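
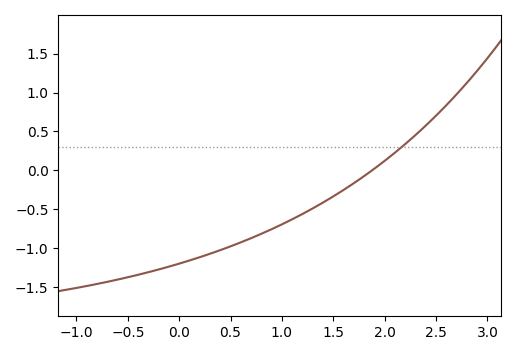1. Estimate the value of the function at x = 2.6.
0.836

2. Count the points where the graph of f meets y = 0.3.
1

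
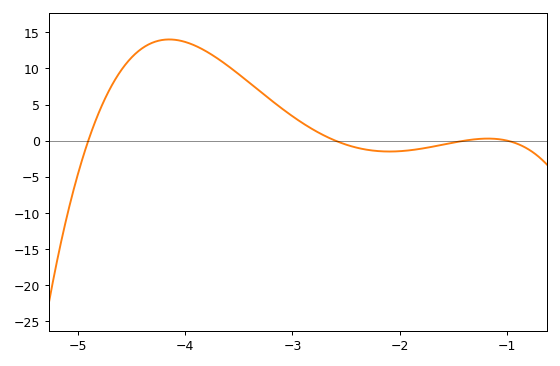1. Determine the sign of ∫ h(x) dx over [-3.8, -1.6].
positive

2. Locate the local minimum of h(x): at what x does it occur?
-2.1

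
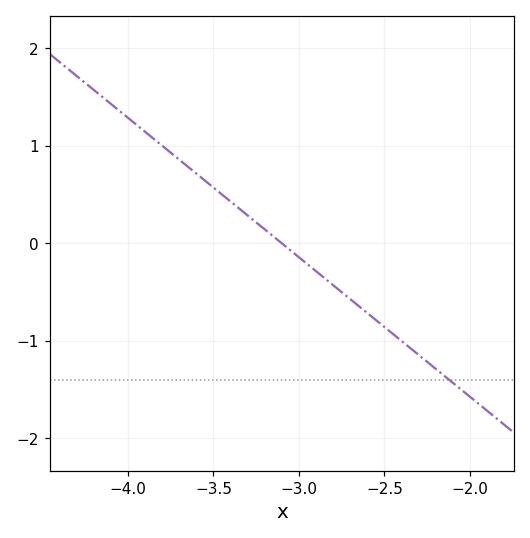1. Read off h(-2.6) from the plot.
-0.7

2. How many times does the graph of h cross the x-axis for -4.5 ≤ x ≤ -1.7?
1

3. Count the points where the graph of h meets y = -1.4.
1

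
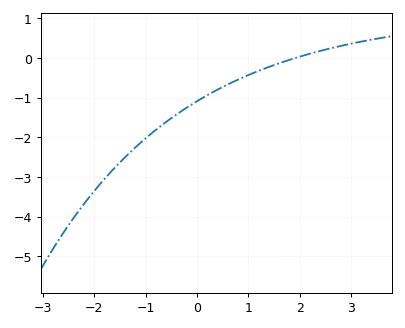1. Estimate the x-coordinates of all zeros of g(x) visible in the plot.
1.9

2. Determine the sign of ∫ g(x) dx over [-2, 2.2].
negative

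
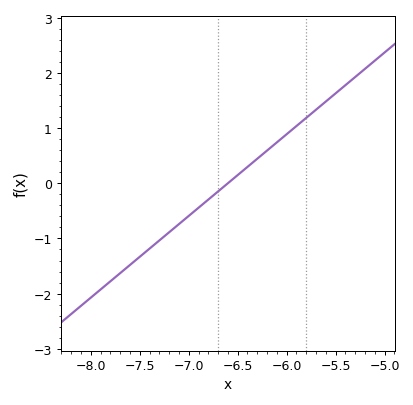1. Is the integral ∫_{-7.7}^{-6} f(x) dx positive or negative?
negative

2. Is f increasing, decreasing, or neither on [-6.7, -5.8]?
increasing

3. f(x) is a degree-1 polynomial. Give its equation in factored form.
y = 1.48(x + 6.6)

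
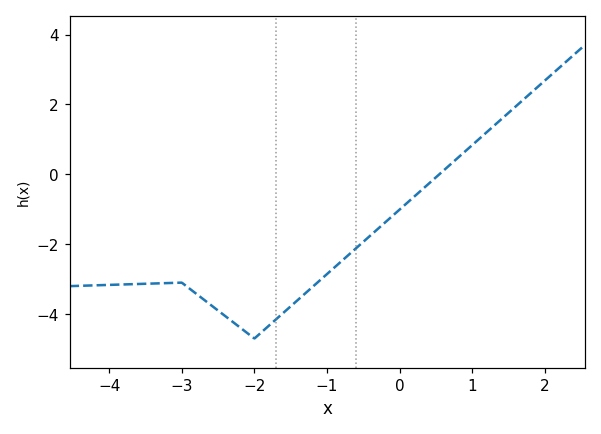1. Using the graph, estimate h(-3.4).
-3.2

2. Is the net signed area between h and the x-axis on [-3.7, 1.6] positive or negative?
negative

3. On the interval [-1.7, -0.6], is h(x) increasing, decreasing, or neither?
increasing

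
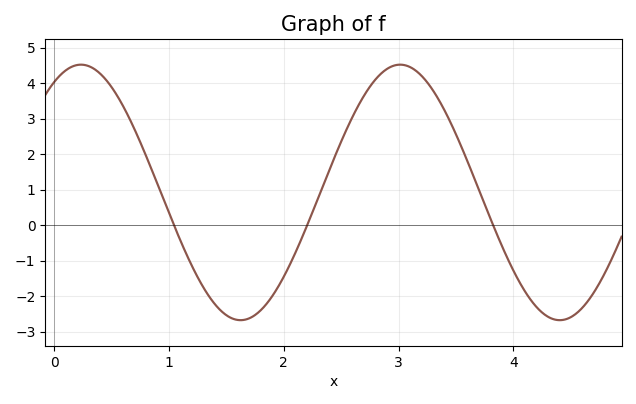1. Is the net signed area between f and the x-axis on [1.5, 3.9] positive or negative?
positive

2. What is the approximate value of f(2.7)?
3.6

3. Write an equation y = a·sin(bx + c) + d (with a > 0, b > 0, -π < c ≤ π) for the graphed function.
y = 3.6sin(2.3x + 1) + 0.92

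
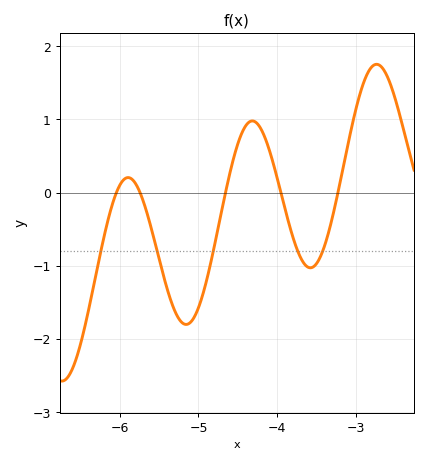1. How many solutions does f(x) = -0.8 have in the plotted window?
5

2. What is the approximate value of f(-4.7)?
-0.222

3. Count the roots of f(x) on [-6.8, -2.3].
5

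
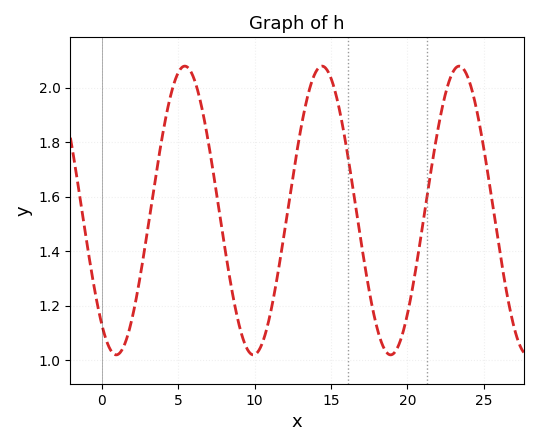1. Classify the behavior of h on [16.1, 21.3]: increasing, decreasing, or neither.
neither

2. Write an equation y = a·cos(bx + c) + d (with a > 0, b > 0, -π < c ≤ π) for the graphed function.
y = 0.53cos(0.7x + 2.48) + 1.55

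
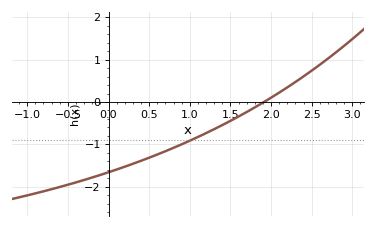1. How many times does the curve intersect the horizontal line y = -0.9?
1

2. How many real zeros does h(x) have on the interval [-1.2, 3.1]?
1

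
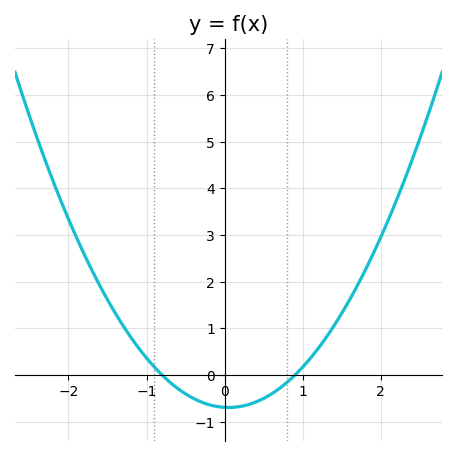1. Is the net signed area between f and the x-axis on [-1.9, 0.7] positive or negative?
positive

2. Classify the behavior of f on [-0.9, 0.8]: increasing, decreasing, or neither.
neither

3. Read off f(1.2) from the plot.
0.576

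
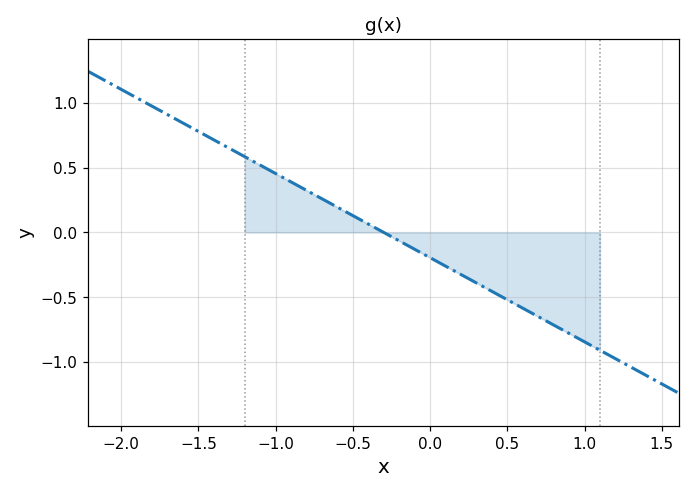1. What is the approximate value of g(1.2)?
-1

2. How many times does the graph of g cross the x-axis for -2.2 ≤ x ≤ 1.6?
1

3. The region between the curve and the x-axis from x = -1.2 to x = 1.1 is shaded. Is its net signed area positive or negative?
negative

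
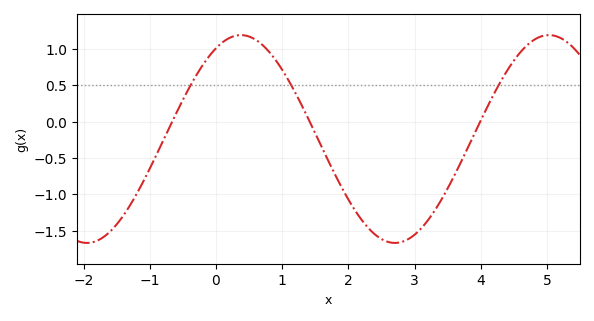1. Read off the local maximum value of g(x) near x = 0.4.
1.2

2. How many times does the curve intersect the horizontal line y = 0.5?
3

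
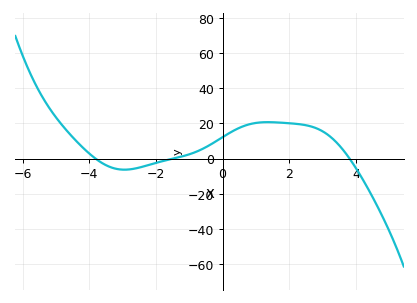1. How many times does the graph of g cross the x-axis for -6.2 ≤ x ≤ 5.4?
3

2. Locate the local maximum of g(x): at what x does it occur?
1.4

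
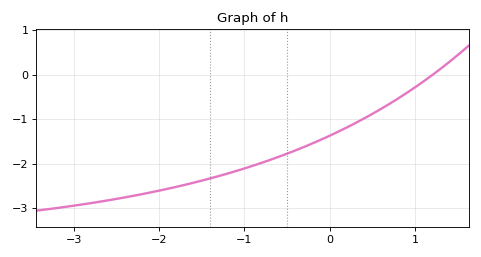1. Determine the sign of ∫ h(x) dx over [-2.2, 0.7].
negative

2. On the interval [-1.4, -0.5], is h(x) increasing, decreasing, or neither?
increasing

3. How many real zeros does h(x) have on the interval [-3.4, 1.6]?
1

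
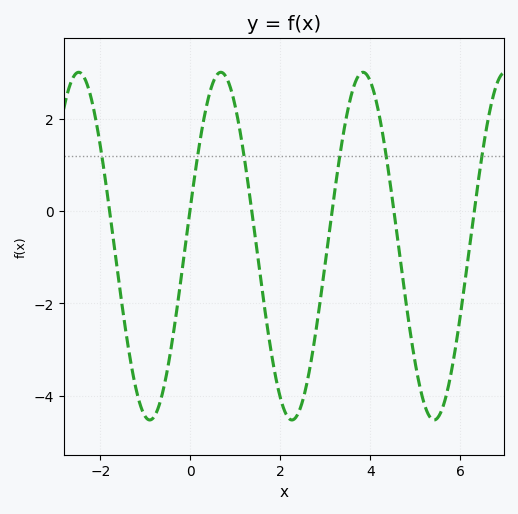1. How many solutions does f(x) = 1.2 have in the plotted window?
6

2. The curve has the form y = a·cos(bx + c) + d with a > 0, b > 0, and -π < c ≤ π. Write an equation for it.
y = 3.77cos(2x - 1.4) - 0.76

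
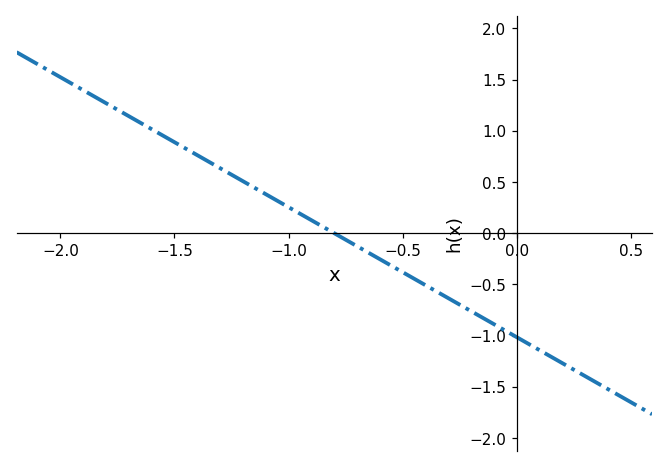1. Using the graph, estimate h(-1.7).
1.14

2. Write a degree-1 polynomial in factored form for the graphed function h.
y = -1.27(x + 0.8)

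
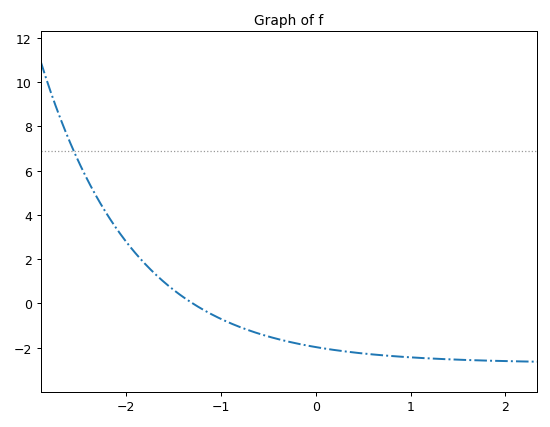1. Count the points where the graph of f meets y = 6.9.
1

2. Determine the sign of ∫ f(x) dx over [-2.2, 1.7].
negative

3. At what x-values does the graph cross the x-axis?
-1.3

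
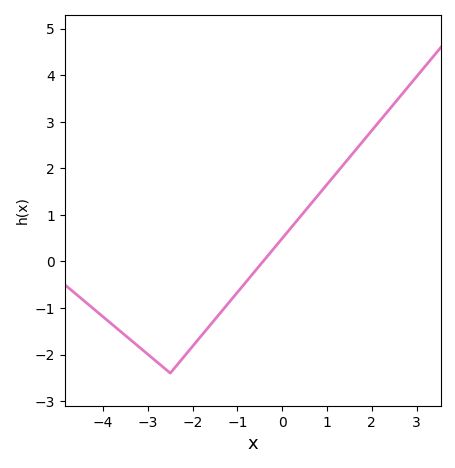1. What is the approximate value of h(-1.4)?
-1.13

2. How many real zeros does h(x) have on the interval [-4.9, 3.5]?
1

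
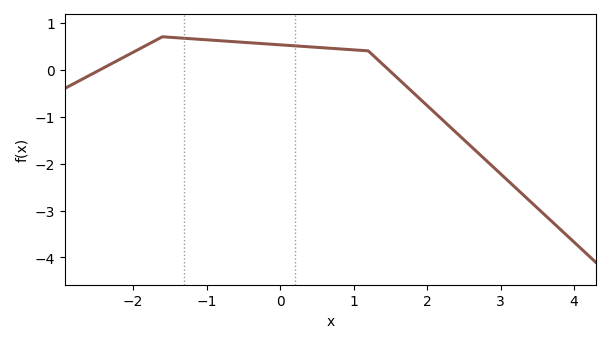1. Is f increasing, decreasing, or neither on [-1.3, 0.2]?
decreasing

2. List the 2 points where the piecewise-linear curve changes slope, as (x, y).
(-1.6, 0.7); (1.2, 0.4)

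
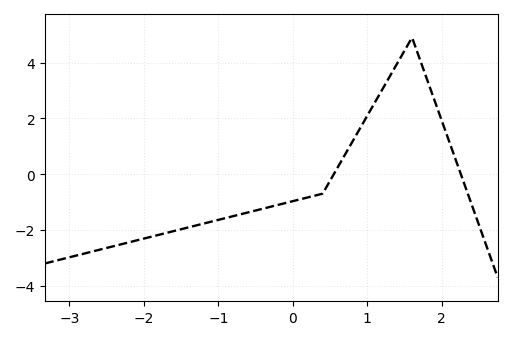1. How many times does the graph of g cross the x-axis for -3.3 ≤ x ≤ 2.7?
2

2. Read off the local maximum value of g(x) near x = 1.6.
4.89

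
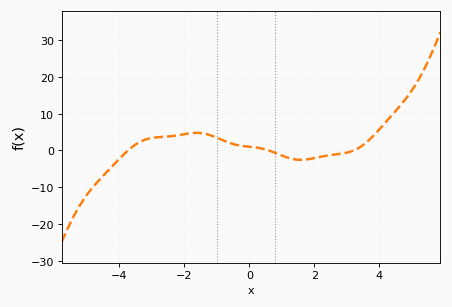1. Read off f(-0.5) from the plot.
2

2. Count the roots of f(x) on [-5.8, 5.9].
3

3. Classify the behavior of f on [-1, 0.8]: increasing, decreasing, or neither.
decreasing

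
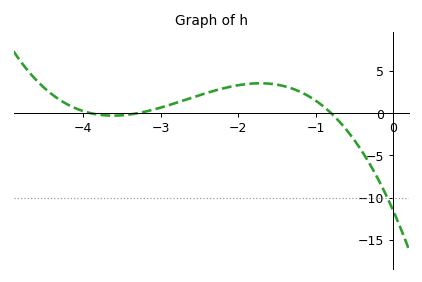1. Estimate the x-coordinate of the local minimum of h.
-3.62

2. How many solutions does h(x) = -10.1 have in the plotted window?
1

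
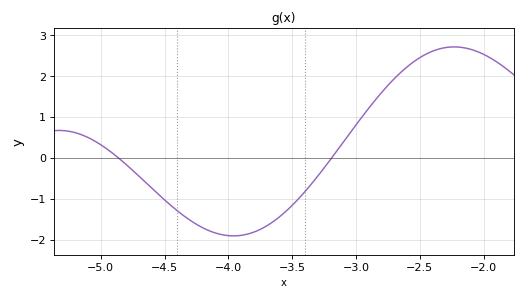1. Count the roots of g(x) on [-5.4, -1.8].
2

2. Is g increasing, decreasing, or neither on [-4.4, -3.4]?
neither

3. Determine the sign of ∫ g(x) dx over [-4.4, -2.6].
negative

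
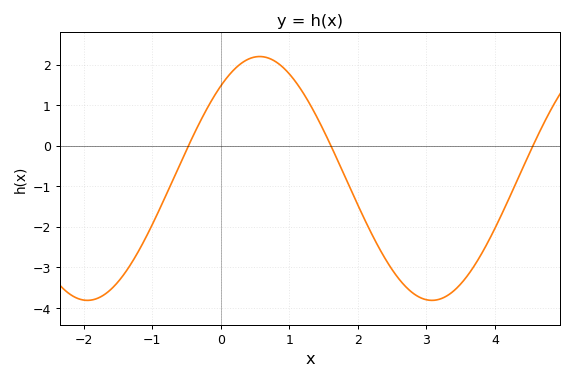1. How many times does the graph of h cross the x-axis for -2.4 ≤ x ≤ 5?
3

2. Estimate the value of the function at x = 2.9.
-3.74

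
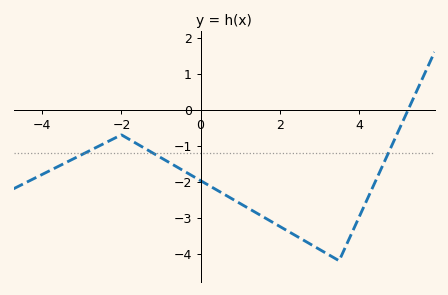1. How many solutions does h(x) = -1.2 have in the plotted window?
3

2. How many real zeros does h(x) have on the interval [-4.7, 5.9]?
1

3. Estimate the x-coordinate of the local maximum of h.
-2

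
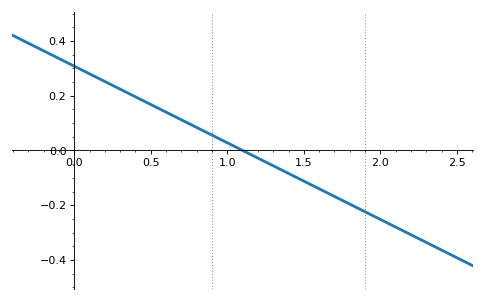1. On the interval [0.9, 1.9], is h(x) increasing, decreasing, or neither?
decreasing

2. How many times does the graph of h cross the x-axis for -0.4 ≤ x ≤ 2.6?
1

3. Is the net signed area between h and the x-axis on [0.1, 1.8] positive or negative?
positive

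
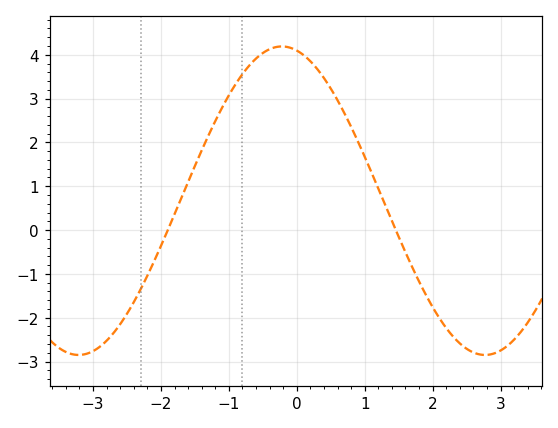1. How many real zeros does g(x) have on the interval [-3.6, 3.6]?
2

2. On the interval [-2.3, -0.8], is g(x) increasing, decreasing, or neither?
increasing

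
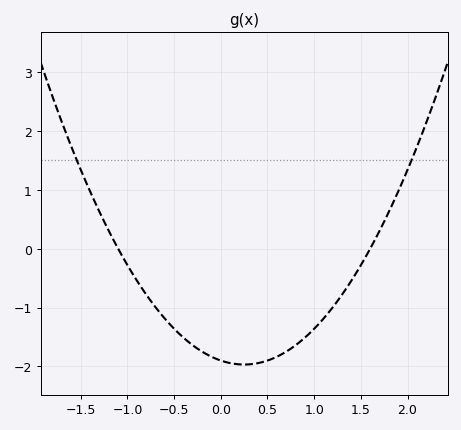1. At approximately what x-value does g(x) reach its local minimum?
0.25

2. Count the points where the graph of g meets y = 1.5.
2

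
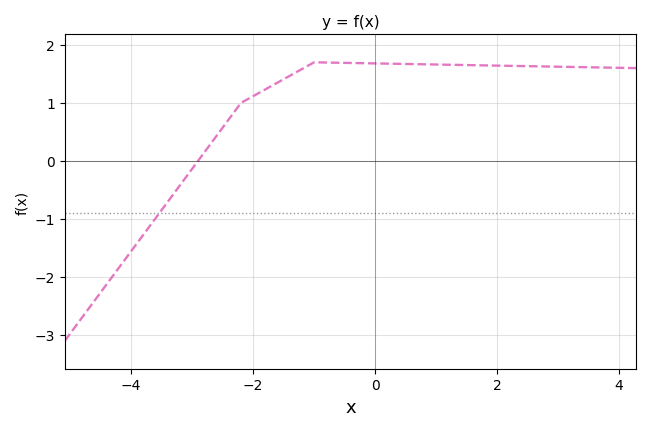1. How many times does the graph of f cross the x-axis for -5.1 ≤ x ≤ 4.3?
1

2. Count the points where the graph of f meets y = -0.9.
1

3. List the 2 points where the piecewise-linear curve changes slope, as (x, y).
(-2.2, 1); (-1, 1.7)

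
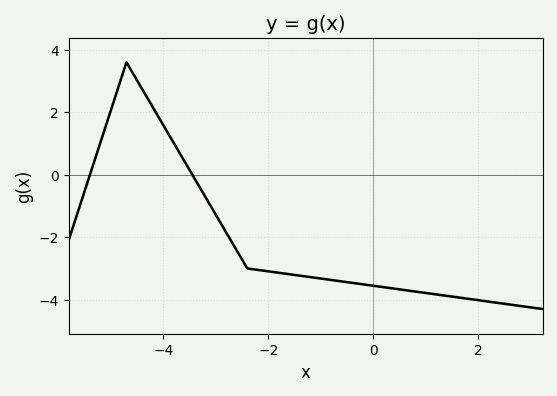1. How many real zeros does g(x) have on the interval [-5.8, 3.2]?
2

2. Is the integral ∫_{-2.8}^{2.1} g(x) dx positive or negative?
negative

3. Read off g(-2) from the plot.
-3.09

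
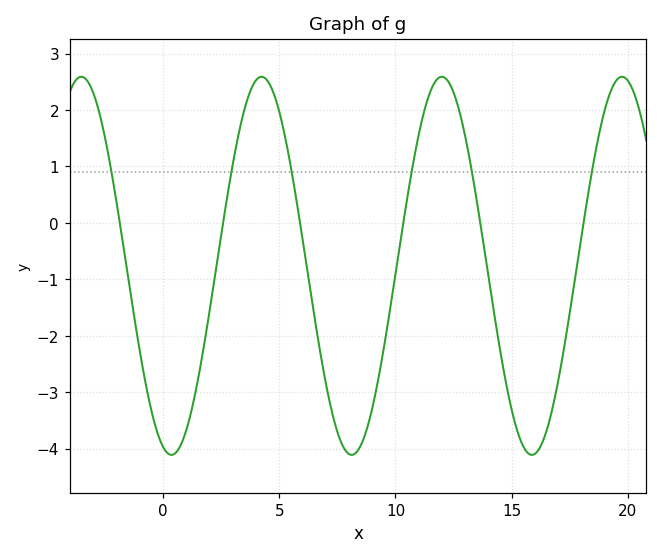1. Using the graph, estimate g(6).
-0.287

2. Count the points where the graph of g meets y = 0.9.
6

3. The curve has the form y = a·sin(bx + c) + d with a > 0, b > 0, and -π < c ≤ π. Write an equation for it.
y = 3.35sin(0.81x - 1.86) - 0.76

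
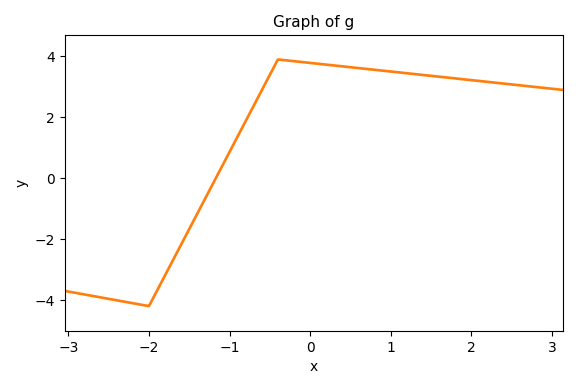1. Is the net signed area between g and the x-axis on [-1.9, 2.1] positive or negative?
positive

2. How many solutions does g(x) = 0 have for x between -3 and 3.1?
1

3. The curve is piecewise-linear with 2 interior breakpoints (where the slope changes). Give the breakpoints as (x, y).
(-2, -4.2); (-0.4, 3.9)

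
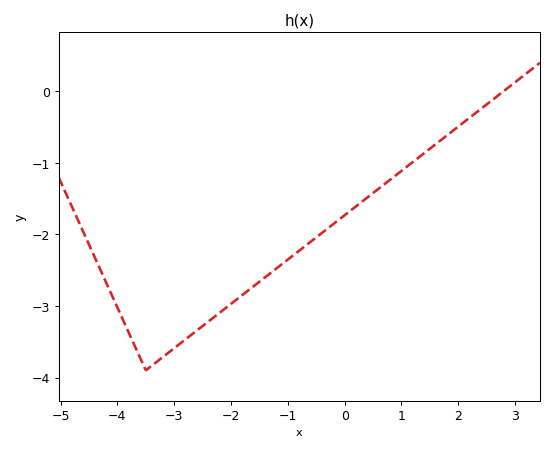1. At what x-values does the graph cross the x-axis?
2.79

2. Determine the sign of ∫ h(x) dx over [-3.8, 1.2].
negative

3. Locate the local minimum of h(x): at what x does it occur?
-3.5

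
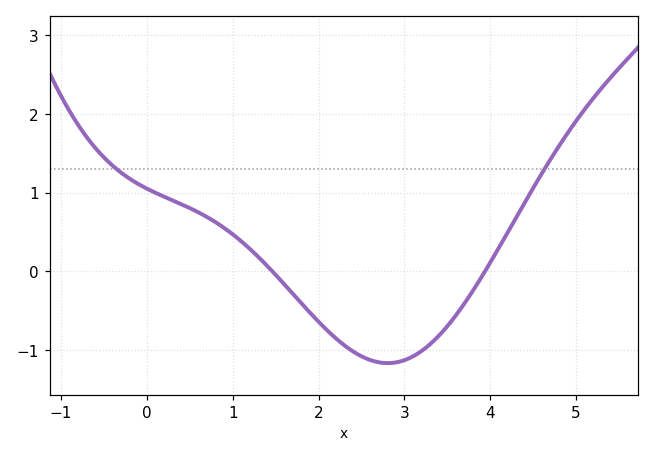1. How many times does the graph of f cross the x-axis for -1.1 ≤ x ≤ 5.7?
2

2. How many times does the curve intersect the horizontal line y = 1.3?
2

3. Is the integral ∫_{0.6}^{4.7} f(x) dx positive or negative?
negative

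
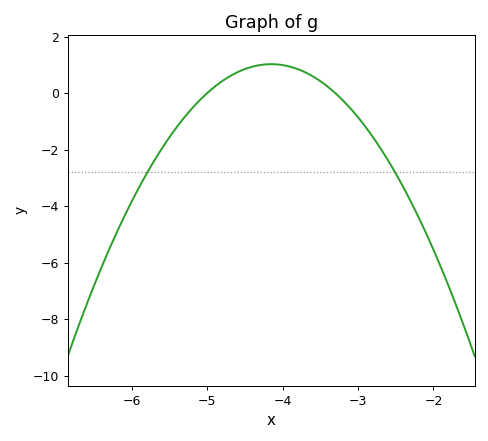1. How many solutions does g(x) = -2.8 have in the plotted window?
2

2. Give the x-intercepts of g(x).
-5, -3.3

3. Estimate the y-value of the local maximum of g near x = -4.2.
1.03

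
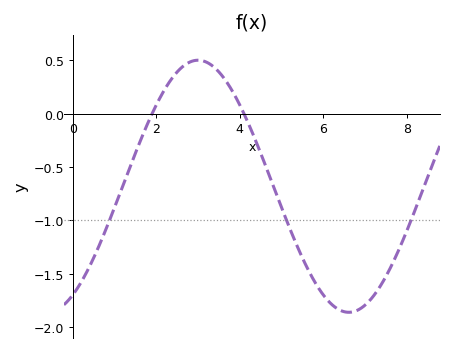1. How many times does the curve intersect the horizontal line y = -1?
3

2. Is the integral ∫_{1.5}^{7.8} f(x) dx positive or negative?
negative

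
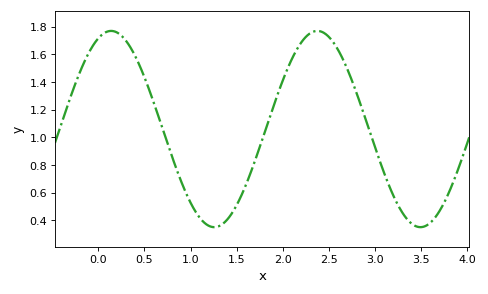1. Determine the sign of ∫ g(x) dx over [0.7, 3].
positive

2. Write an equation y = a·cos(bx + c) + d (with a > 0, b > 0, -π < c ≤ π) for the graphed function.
y = 0.71cos(2.81x - 0.39) + 1.06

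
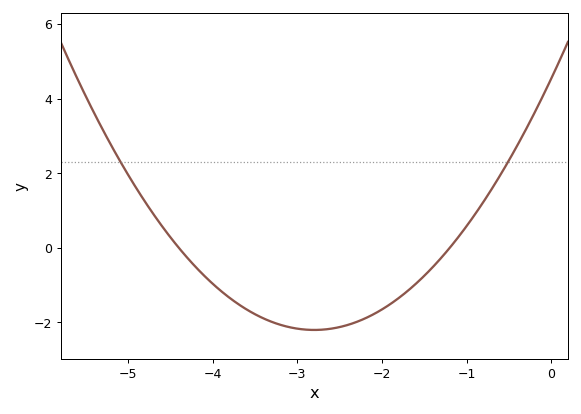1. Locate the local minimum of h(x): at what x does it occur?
-2.8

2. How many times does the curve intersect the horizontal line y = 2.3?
2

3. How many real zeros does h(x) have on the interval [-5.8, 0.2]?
2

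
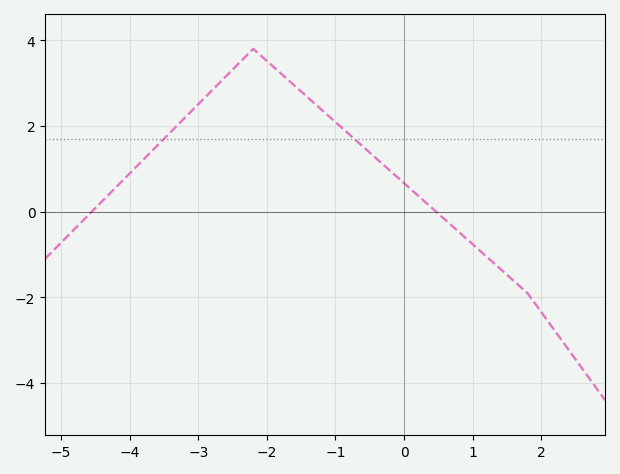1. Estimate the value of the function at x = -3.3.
2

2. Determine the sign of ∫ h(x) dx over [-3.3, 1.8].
positive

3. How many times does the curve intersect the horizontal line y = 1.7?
2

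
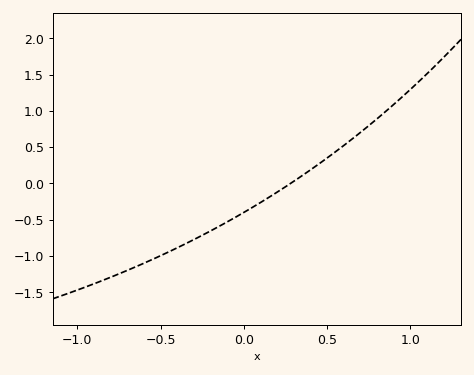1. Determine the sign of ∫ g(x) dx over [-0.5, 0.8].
negative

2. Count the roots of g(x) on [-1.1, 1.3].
1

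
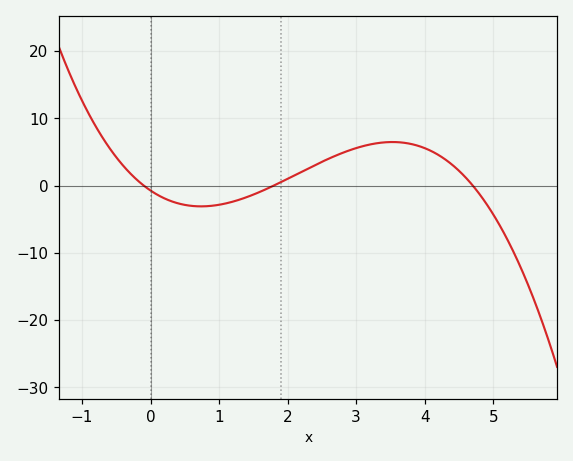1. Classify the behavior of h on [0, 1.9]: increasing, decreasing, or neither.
neither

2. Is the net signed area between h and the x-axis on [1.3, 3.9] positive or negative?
positive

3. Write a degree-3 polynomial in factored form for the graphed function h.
y = -0.88(x + 0.1)(x - 1.8)(x - 4.7)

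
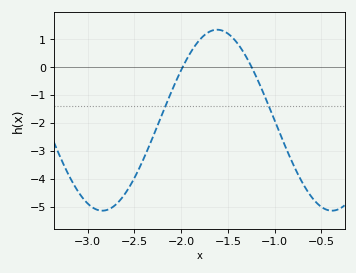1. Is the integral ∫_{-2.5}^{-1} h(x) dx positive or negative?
negative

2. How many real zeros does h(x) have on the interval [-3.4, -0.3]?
2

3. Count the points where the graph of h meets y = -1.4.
2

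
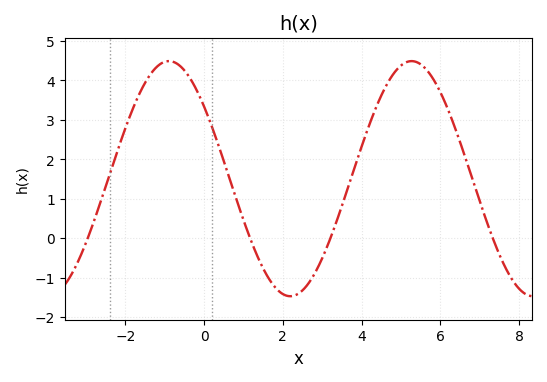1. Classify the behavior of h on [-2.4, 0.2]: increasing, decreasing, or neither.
neither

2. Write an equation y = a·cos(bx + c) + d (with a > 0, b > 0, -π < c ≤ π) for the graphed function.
y = 2.98cos(1.02x + 0.91) + 1.51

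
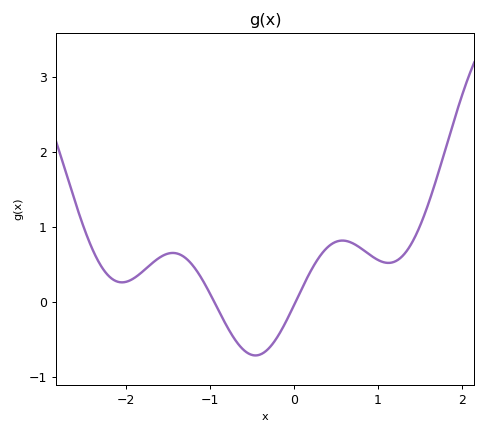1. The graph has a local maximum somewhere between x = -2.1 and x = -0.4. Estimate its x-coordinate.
-1.4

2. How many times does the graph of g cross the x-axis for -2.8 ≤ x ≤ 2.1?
2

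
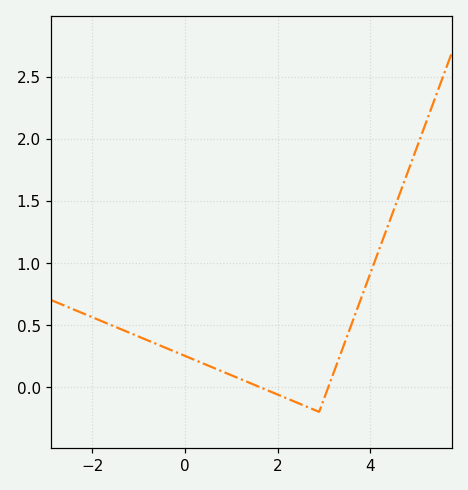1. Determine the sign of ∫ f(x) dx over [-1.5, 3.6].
positive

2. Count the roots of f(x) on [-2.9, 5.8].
2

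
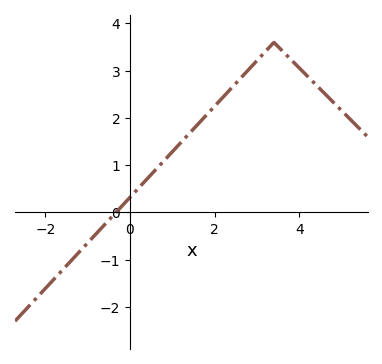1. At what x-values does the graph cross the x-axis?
-0.4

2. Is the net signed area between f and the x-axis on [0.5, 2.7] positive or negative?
positive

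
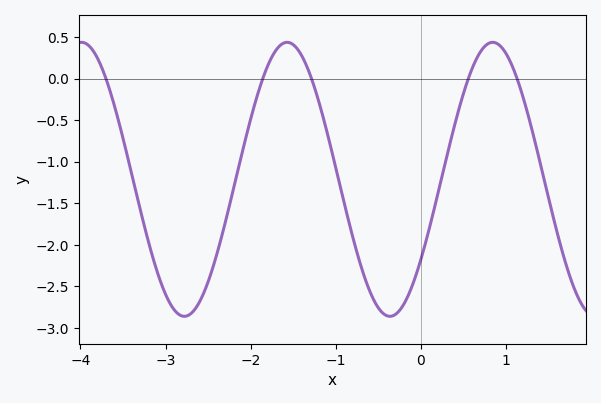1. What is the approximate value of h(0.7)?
0.322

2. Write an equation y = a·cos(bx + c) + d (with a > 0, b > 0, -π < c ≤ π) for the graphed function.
y = 1.65cos(2.6x - 2.2) - 1.21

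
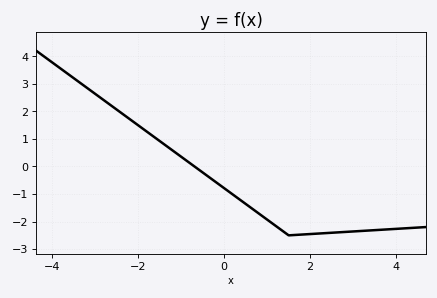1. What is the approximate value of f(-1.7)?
1.2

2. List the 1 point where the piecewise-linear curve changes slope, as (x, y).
(1.5, -2.5)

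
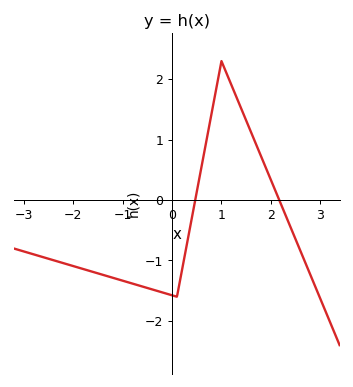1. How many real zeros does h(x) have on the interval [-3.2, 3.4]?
2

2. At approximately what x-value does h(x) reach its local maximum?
1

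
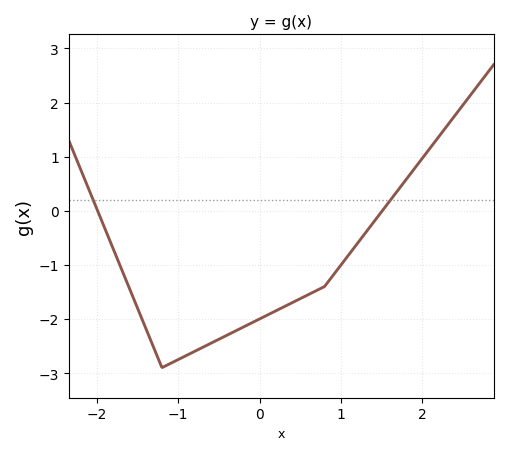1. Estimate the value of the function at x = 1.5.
0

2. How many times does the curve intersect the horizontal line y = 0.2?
2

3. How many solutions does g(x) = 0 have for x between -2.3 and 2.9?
2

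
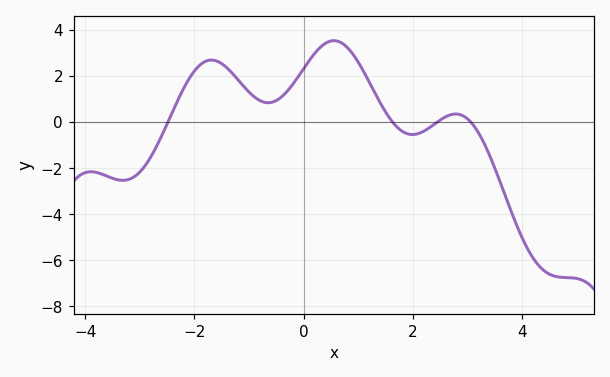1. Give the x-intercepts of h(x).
-2.48, 1.63, 2.45, 3.06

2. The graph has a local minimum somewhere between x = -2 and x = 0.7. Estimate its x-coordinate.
-0.648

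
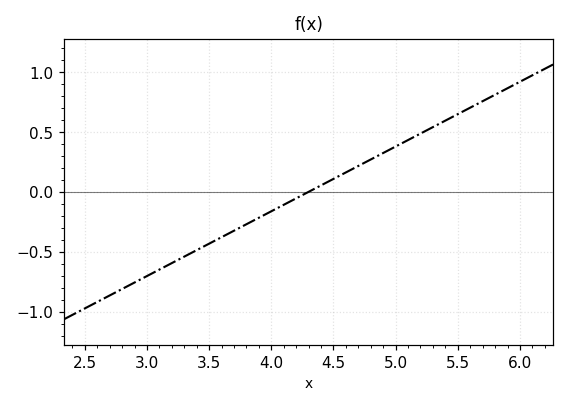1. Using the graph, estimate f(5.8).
0.8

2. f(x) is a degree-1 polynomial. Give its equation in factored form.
y = 0.54(x - 4.3)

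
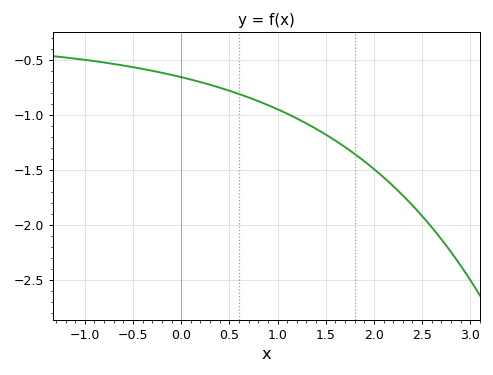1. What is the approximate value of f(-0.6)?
-0.55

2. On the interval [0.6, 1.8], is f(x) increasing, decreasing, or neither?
decreasing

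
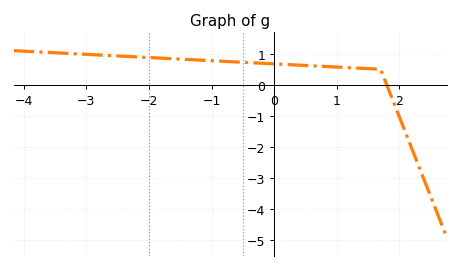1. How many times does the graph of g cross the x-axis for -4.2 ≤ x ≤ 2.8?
1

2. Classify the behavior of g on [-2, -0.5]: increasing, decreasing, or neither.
decreasing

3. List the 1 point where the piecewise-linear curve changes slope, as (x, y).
(1.7, 0.5)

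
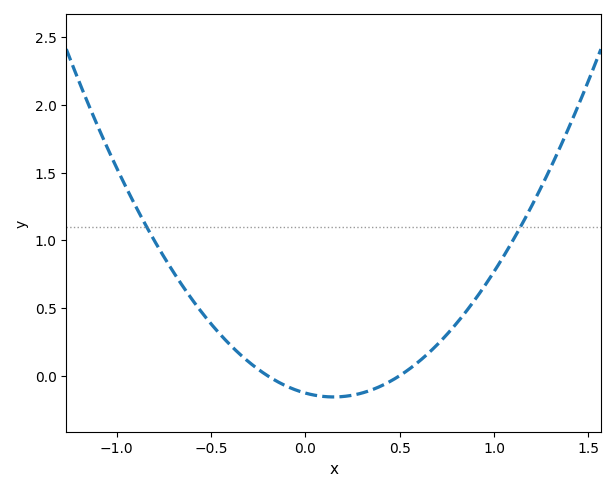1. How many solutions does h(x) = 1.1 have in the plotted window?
2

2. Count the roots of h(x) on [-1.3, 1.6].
2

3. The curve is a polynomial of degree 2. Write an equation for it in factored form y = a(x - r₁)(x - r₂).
y = 1.28(x + 0.2)(x - 0.5)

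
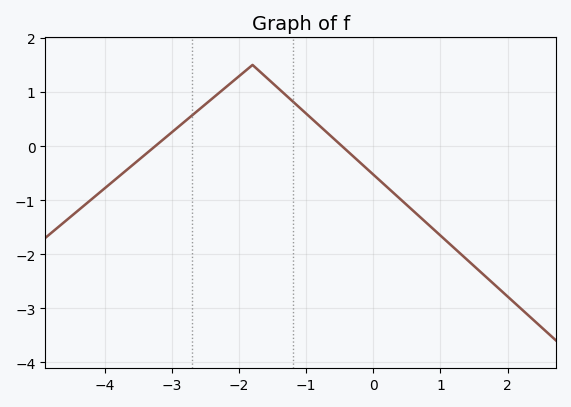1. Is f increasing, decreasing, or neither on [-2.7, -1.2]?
neither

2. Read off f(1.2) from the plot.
-1.88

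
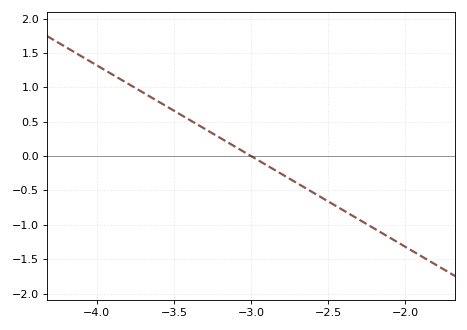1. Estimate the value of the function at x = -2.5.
-0.65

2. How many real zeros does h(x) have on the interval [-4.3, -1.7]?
1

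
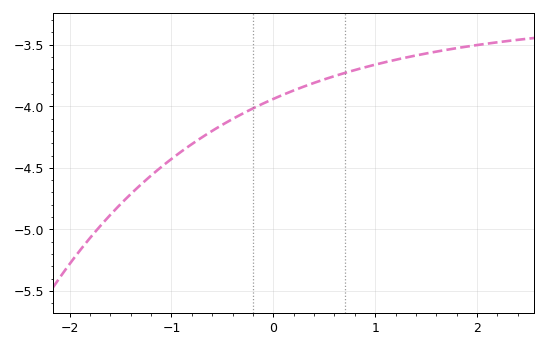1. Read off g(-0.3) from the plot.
-4.05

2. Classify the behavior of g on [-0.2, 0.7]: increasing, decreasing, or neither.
increasing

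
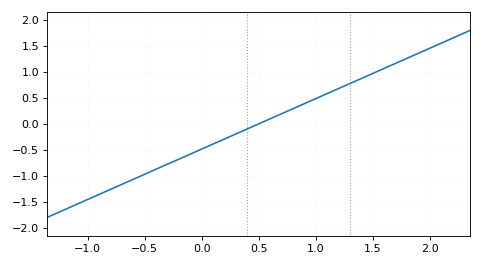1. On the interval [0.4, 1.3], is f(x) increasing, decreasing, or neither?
increasing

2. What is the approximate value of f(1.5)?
0.97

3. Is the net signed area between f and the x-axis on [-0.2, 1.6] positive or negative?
positive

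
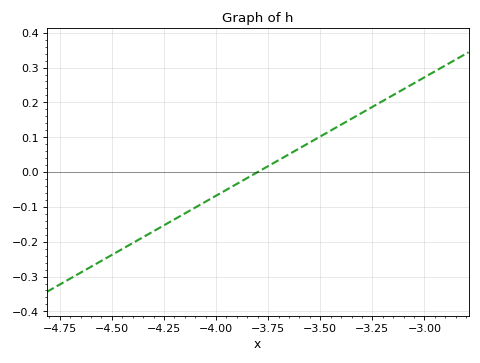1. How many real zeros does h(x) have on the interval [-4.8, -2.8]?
1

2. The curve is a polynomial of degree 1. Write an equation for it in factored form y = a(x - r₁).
y = 0.34(x + 3.8)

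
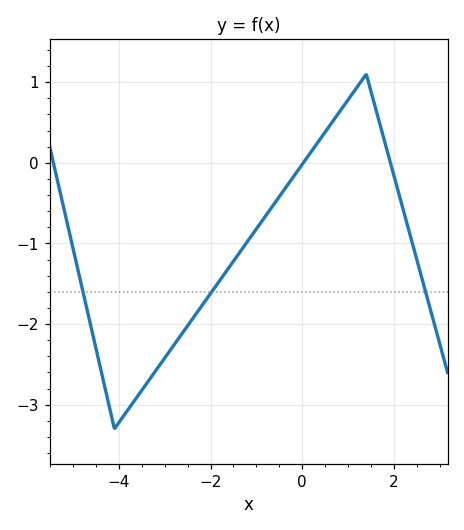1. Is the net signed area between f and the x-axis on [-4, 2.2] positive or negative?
negative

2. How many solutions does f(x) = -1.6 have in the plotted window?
3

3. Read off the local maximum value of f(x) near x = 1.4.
1.1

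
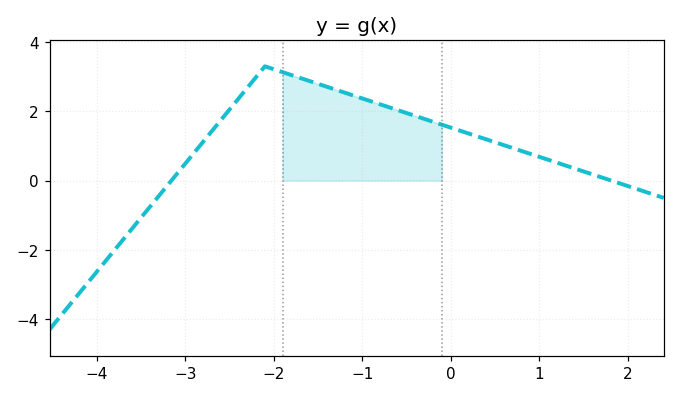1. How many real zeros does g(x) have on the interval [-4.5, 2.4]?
2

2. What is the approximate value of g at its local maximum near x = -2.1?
3.2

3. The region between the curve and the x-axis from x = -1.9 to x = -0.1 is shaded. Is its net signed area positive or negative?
positive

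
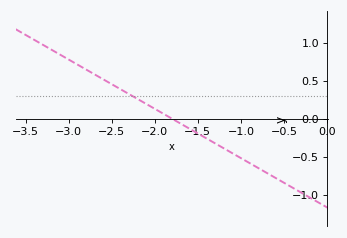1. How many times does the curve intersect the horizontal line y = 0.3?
1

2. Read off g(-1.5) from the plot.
-0.195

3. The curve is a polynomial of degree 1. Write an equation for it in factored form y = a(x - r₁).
y = -0.65(x + 1.8)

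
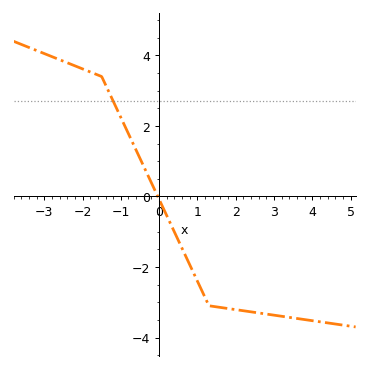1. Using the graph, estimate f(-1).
2.24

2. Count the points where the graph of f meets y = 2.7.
1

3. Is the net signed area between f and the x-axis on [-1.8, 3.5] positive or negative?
negative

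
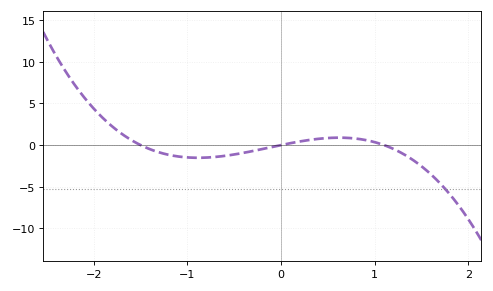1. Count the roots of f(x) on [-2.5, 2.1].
3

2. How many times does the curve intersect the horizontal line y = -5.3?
1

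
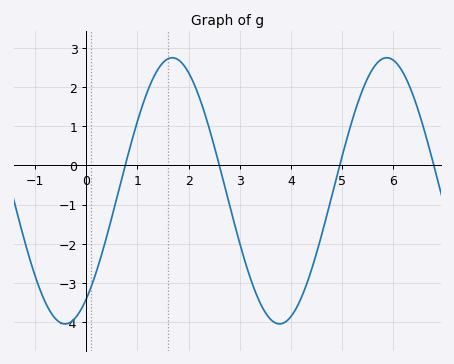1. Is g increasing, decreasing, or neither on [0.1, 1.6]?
increasing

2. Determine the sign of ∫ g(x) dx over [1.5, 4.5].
negative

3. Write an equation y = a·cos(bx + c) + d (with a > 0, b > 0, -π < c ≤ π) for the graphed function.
y = 3.4cos(1.5x - 2.5) - 0.65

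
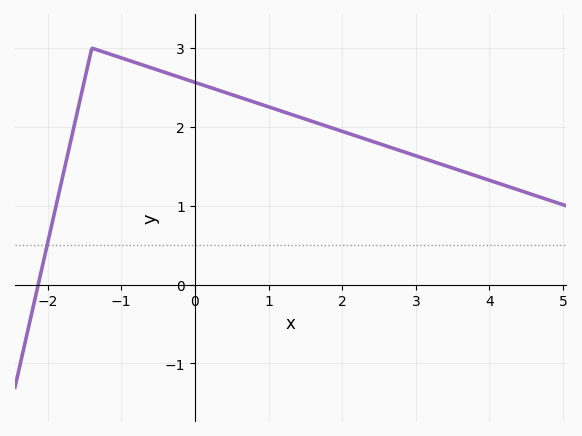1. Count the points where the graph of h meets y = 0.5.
1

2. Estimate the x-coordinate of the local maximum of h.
-1.4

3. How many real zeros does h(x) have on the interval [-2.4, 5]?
1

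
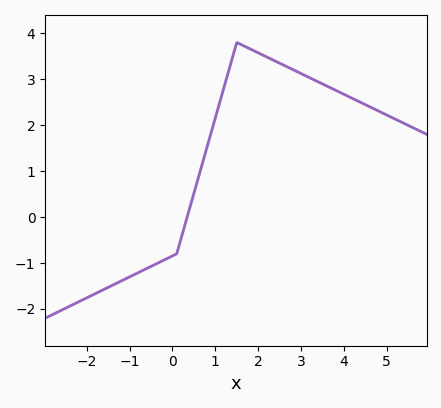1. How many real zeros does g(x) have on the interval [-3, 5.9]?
1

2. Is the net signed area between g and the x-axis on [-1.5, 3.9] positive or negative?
positive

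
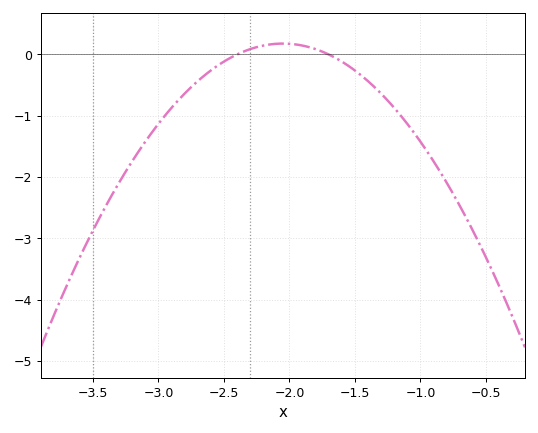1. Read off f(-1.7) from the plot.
0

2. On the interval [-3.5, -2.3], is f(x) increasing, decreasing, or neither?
increasing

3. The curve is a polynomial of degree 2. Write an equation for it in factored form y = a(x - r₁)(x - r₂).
y = -1.45(x + 2.4)(x + 1.7)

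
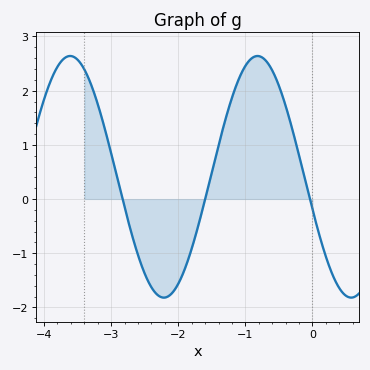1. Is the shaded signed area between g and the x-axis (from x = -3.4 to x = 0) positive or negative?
positive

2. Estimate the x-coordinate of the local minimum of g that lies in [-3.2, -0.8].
-2.21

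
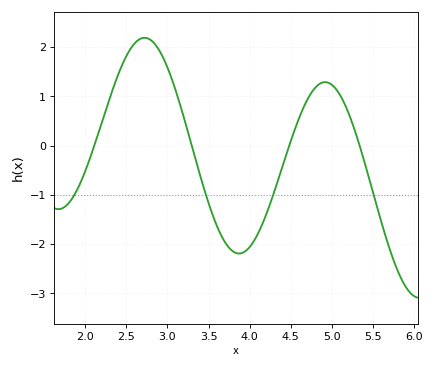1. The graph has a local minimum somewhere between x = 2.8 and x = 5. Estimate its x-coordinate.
3.9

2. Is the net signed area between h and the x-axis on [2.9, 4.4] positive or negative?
negative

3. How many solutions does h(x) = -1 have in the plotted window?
4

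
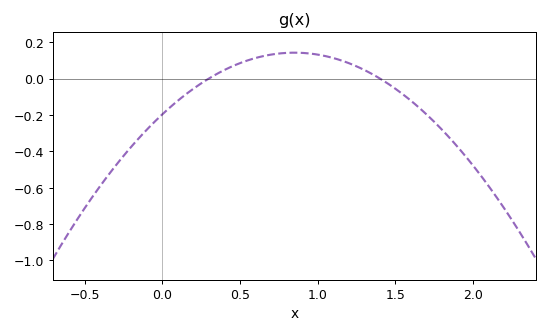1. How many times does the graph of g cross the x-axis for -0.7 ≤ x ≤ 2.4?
2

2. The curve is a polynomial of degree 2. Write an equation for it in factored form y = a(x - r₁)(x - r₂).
y = -0.47(x - 0.3)(x - 1.4)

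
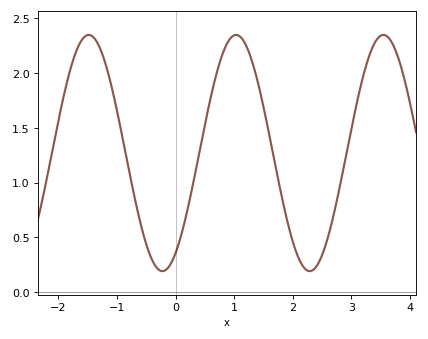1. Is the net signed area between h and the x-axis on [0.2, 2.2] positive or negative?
positive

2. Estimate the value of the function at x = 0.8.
2.15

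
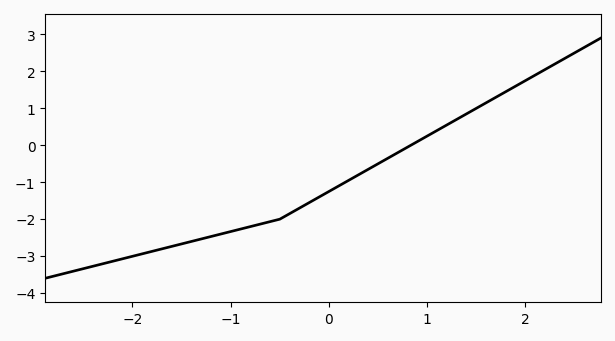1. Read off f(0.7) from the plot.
-0.199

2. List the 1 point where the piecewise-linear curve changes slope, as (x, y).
(-0.5, -2)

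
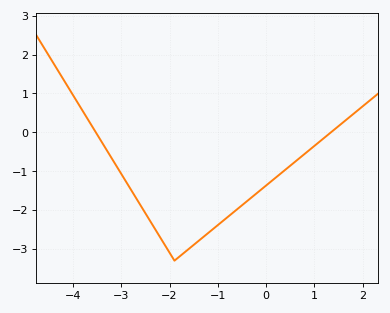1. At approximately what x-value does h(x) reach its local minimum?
-1.9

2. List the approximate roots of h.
-3.53, 1.34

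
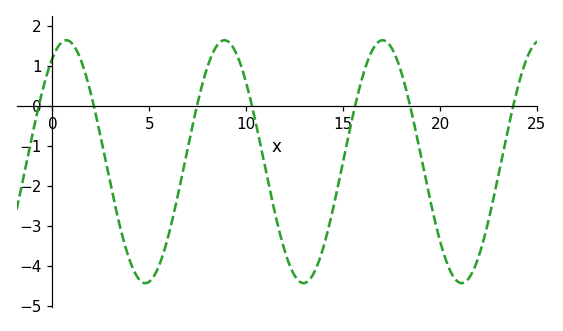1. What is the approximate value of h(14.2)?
-3.1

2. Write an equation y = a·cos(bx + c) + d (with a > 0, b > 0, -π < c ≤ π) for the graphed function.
y = 3.04cos(0.77x - 0.55) - 1.4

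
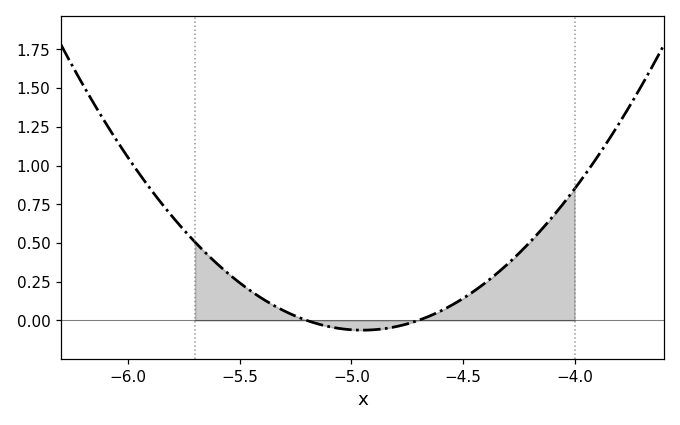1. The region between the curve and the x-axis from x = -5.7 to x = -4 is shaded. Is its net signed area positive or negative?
positive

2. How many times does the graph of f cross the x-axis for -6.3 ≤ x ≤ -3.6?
2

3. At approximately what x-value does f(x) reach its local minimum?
-4.95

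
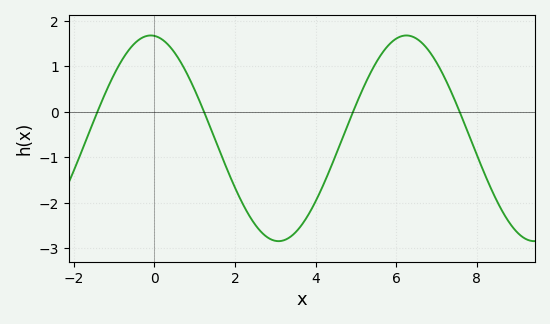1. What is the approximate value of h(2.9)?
-2.8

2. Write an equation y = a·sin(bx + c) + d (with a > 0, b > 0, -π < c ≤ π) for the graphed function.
y = 2.26sin(0.99x + 1.7) - 0.58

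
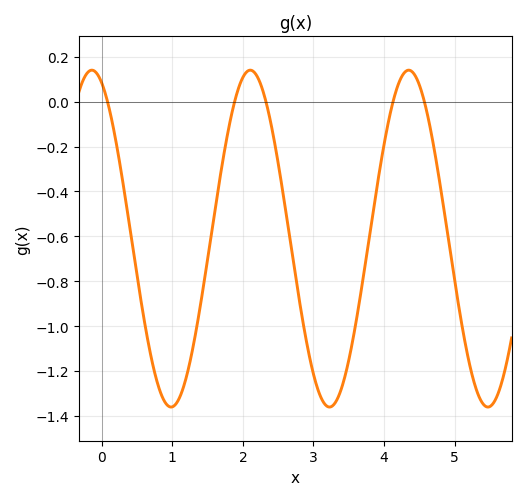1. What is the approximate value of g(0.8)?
-1.26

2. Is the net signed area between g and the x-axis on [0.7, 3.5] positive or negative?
negative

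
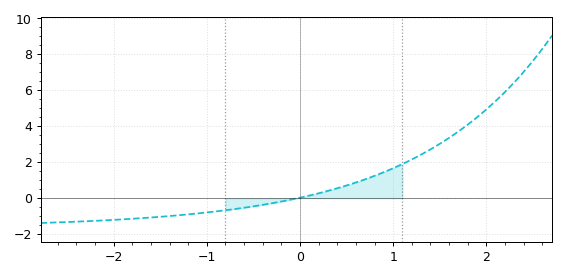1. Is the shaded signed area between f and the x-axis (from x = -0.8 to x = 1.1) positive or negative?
positive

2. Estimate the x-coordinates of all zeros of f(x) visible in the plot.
0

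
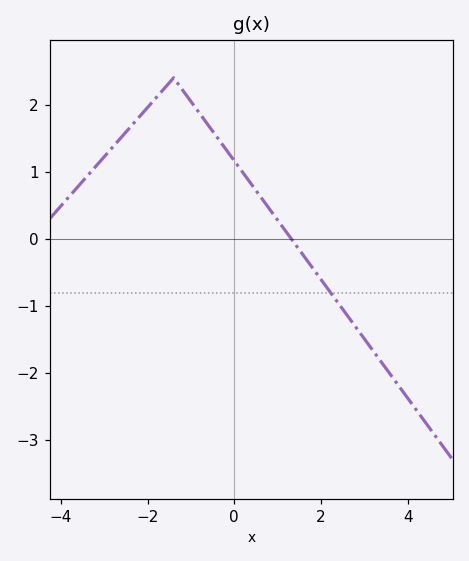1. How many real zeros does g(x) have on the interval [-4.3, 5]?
1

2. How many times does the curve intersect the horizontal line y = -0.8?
1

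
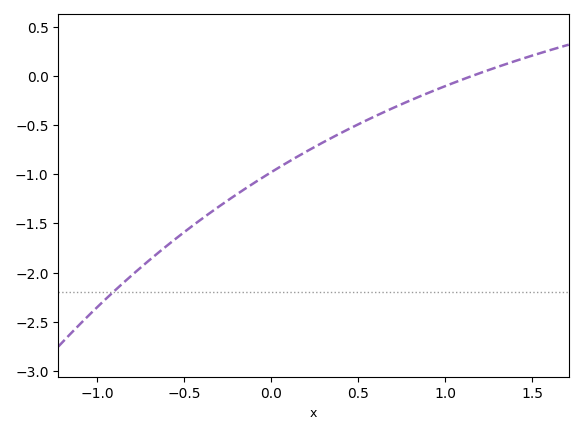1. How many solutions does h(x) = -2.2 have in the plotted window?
1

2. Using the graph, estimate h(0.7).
-0.35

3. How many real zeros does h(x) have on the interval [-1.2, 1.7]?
1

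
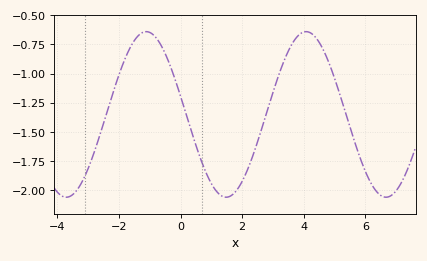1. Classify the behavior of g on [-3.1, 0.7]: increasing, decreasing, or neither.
neither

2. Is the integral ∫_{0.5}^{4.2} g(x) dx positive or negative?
negative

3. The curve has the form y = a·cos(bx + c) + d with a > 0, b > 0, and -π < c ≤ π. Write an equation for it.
y = 0.71cos(1.21x + 1.35) - 1.35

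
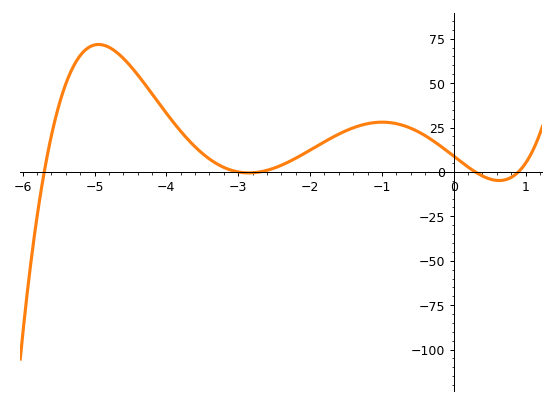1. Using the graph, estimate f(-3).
0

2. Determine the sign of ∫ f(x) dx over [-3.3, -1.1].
positive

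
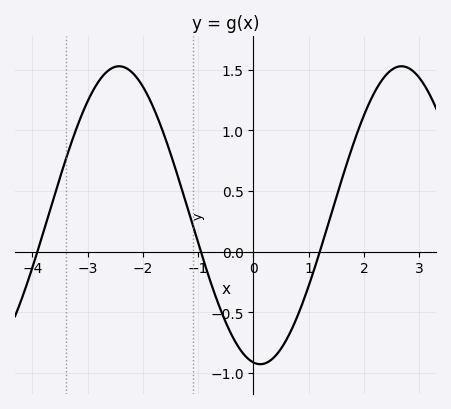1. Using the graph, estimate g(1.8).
0.9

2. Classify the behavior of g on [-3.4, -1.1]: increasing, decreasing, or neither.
neither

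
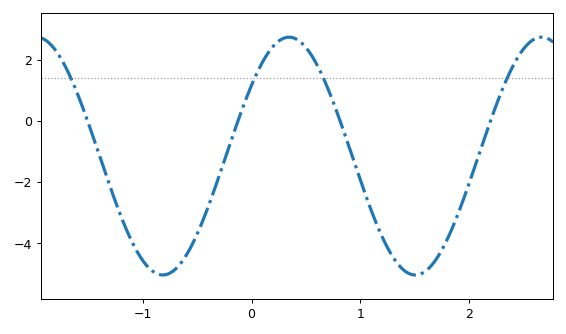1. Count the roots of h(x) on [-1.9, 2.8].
4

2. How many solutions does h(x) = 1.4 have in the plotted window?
4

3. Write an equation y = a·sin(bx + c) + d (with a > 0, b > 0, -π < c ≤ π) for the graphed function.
y = 3.89sin(2.7x + 0.64) - 1.14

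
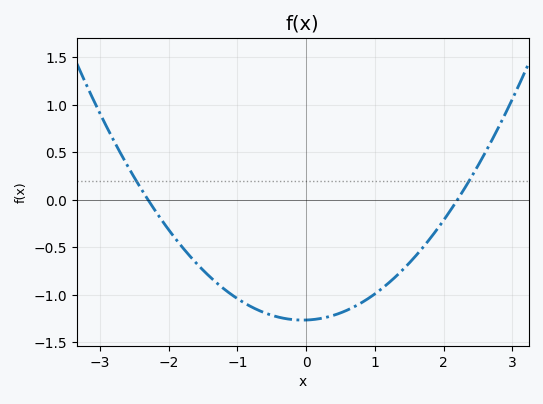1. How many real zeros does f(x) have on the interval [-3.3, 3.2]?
2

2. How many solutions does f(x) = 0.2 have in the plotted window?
2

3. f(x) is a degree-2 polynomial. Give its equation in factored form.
y = 0.25(x + 2.3)(x - 2.2)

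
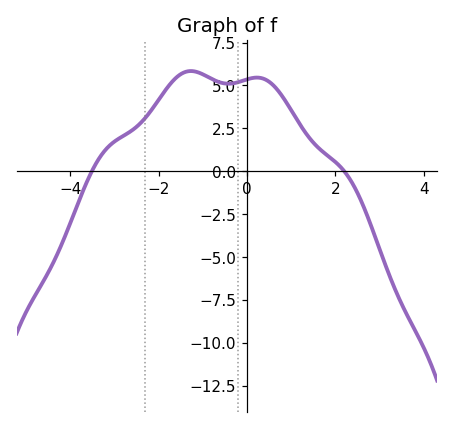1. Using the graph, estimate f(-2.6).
2.5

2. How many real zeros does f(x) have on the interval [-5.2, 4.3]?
2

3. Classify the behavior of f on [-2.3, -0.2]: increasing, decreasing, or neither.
neither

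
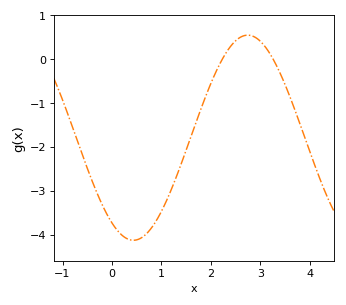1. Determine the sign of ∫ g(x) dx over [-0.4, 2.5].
negative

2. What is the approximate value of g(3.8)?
-1.5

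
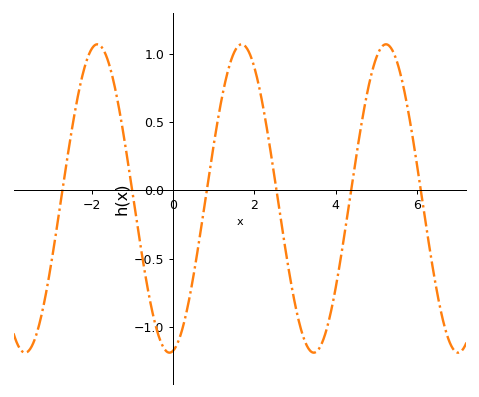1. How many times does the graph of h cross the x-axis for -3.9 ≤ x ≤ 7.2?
6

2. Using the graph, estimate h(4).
-0.7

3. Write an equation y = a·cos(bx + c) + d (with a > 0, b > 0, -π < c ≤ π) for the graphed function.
y = 1.13cos(1.8x - 3) - 0.06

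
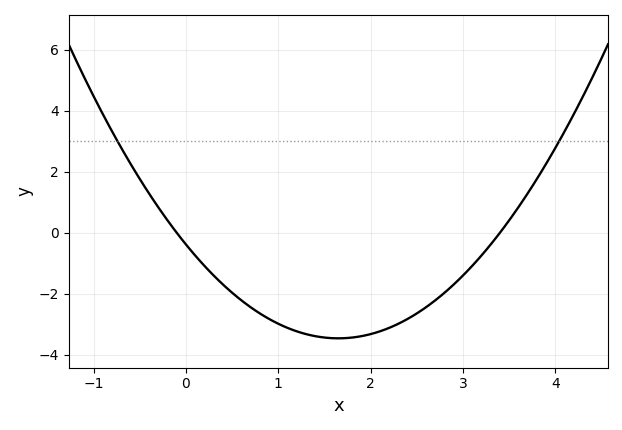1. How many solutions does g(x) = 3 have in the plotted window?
2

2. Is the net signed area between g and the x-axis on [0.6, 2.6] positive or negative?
negative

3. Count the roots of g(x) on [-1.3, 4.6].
2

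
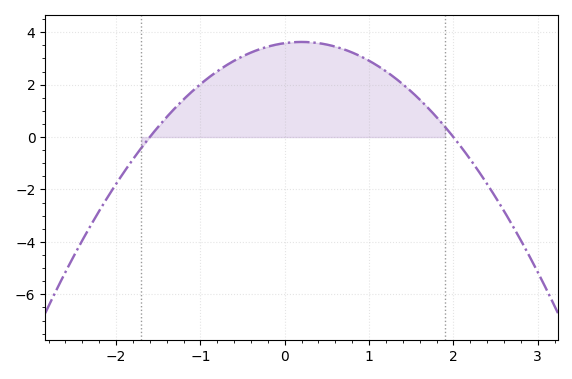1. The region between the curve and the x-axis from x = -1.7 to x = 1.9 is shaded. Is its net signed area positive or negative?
positive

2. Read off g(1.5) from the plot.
1.74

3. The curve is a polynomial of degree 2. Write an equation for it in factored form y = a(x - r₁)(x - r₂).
y = -1.12(x + 1.6)(x - 2)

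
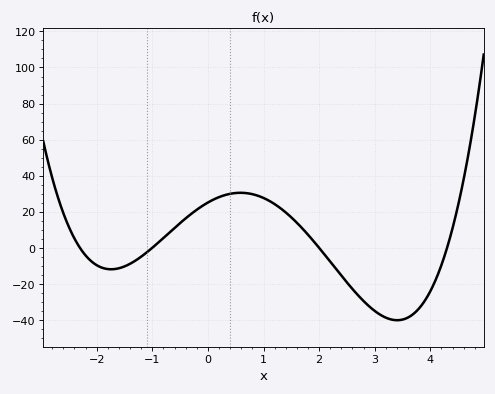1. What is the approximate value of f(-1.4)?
-8.86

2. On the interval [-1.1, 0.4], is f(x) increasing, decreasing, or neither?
increasing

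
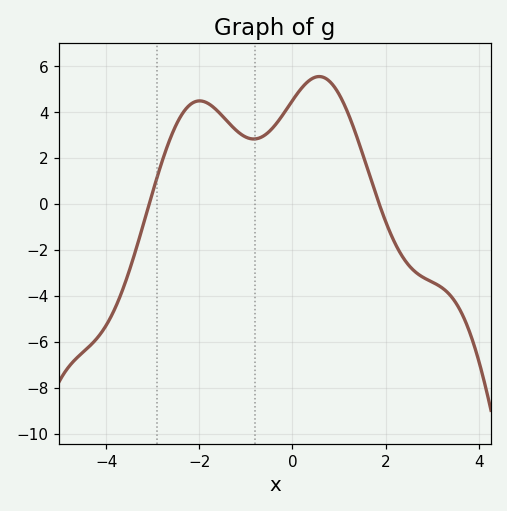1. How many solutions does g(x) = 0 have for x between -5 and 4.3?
2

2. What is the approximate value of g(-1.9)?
4.45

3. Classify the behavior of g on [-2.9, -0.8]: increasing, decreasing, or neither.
neither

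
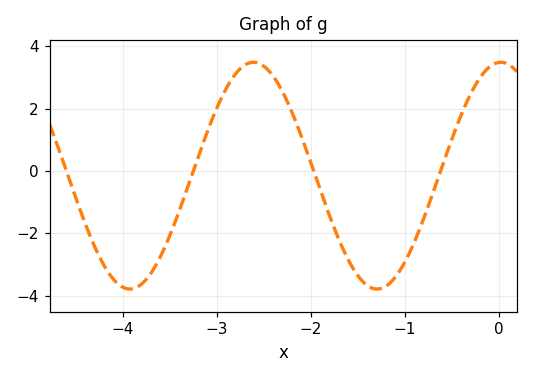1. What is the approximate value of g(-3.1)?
1.25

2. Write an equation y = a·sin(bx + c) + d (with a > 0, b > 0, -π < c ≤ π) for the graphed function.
y = 3.64sin(2.39x + 1.52) - 0.15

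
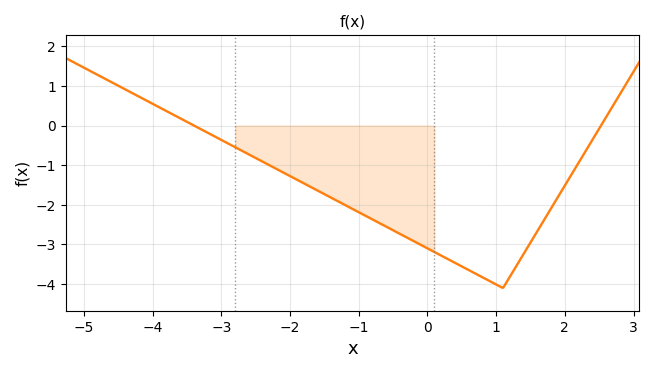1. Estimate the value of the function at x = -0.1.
-3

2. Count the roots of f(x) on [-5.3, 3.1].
2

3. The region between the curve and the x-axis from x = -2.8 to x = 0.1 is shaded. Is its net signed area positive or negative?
negative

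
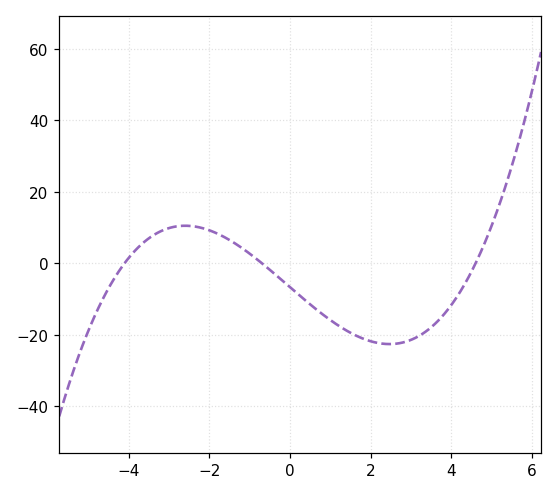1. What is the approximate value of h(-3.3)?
8.38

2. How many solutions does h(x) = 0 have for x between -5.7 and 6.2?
3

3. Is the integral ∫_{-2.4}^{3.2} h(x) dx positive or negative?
negative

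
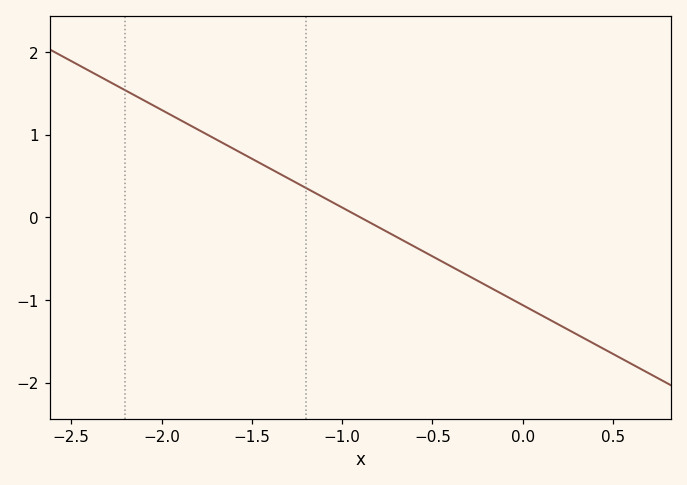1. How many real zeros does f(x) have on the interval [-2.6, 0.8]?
1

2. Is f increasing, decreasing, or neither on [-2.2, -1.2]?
decreasing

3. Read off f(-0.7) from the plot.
-0.236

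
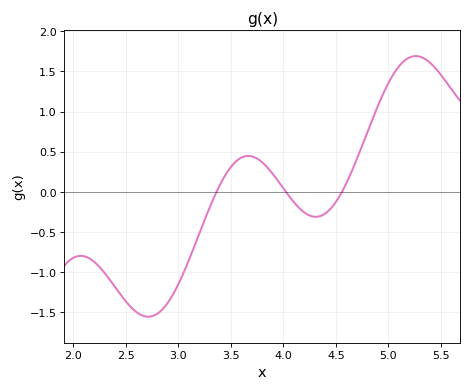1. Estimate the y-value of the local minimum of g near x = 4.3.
-0.311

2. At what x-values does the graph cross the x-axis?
3.36, 4.02, 4.56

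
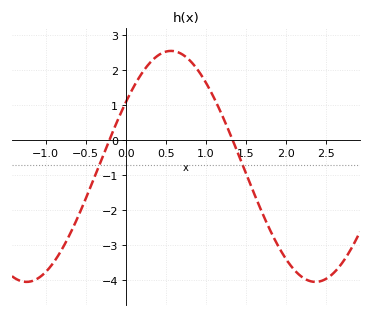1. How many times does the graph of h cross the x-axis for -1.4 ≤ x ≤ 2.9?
2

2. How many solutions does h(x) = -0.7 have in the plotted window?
2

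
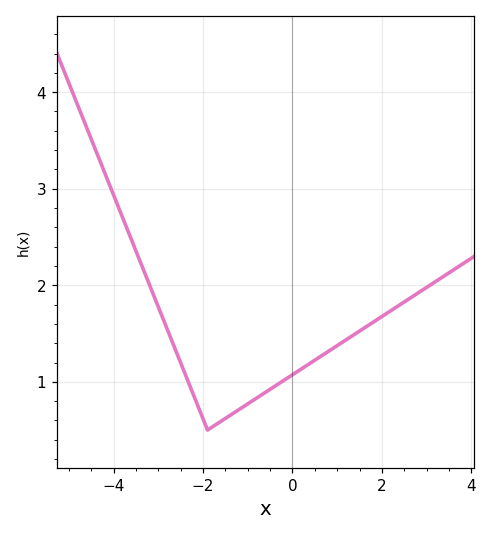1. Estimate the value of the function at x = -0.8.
0.832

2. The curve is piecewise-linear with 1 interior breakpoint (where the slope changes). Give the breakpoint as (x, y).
(-1.9, 0.5)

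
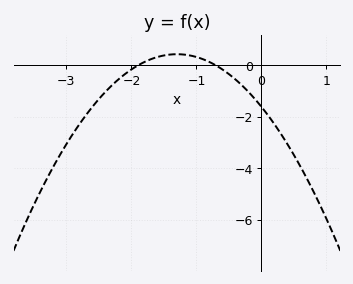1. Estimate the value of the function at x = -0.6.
-0.2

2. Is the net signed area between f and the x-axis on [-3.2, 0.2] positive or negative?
negative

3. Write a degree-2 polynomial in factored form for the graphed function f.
y = -1.21(x + 1.9)(x + 0.7)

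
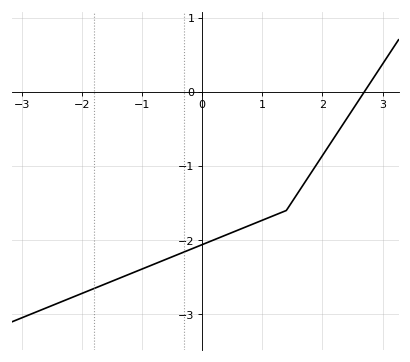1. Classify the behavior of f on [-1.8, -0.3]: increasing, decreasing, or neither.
increasing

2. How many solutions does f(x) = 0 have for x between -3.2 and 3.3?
1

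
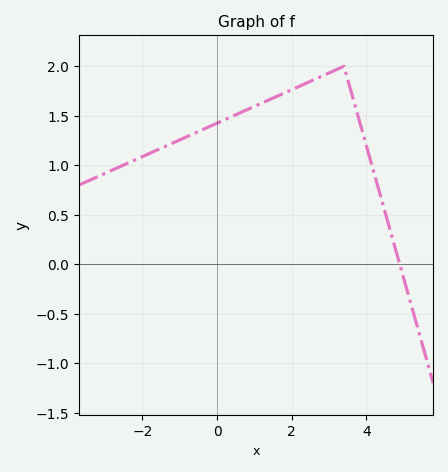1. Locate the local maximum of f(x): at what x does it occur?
3.4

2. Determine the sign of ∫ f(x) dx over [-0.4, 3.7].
positive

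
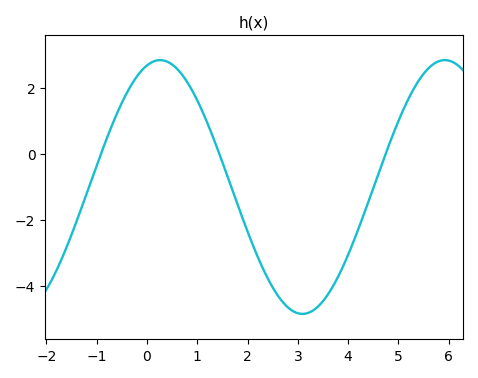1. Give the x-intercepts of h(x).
-0.916, 1.44, 4.74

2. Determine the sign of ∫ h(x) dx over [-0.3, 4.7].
negative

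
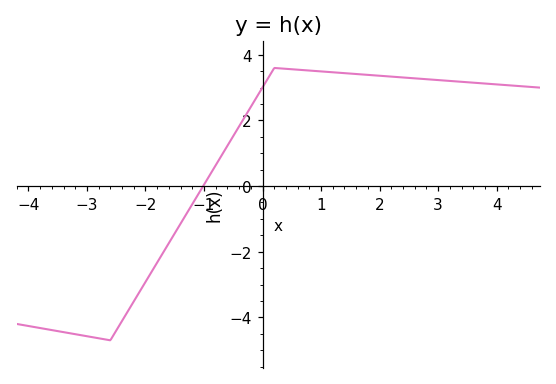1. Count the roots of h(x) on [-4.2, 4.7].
1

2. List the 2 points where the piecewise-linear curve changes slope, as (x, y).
(-2.6, -4.7); (0.2, 3.6)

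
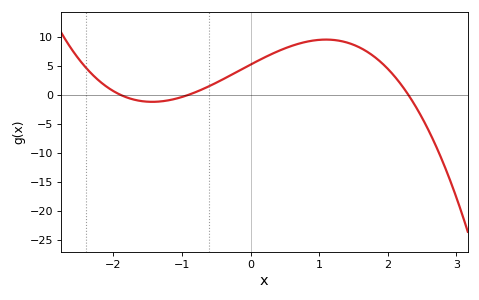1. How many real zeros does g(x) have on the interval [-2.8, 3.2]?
3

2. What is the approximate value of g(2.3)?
0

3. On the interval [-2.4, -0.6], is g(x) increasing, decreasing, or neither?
neither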